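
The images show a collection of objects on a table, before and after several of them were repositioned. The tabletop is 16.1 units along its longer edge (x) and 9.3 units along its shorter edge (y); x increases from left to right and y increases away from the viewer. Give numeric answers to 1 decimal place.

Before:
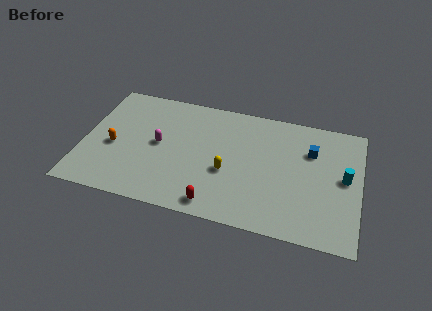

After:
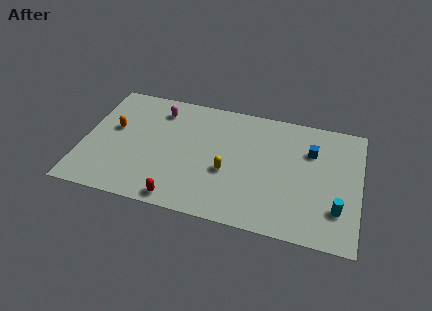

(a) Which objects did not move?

the yellow capsule and the blue cube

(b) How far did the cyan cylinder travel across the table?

2.4

The cyan cylinder moved from about (15.2, 4.9) to (14.9, 2.5), a distance of √(0.3² + 2.4²) ≈ 2.4.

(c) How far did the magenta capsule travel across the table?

2.7

From (4.4, 4.8) to (4.2, 7.5), the magenta capsule covered √(0.2² + 2.7²) ≈ 2.7 units.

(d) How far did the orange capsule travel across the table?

1.4

The orange capsule moved from about (1.8, 4.0) to (1.7, 5.4), a distance of √(0.1² + 1.4²) ≈ 1.4.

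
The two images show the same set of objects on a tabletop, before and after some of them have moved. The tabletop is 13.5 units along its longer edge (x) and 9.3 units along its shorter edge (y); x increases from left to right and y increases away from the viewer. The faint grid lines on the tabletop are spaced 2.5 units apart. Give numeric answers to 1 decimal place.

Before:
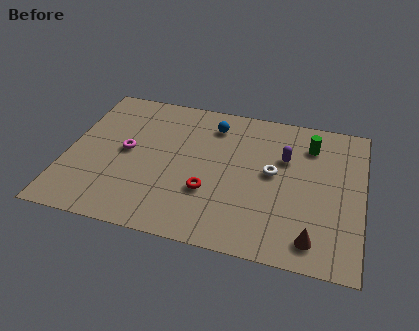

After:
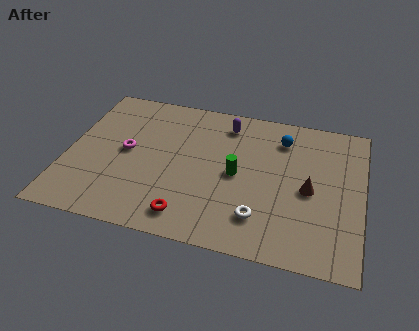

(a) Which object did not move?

the magenta torus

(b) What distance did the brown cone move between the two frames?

2.9

The brown cone moved from about (11.4, 1.4) to (11.1, 4.3), a distance of √(0.3² + 2.9²) ≈ 2.9.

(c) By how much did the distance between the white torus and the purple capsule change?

+4.7

They were about 1.2 units apart before and 5.9 after — 4.7 units further apart.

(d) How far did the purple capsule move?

3.2

The purple capsule moved from about (9.9, 6.1) to (7.1, 7.7), a distance of √(2.8² + 1.6²) ≈ 3.2.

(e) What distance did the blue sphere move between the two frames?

3.2

From (6.5, 7.5) to (9.7, 7.3), the blue sphere covered √(3.2² + 0.2²) ≈ 3.2 units.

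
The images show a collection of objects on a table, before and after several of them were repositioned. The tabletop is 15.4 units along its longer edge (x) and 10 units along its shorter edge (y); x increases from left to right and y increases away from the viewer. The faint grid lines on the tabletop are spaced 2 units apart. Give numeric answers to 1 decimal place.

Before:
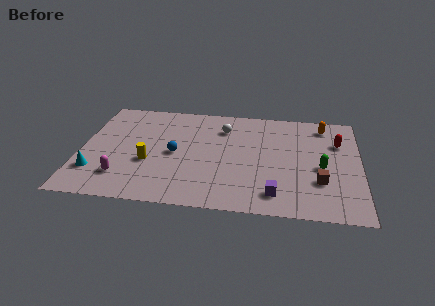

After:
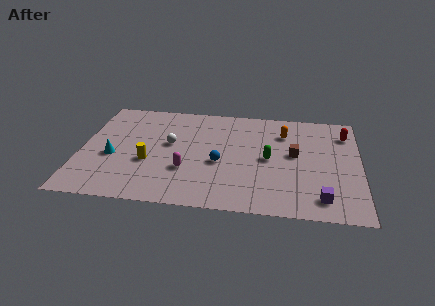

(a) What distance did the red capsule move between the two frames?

1.0

The red capsule was near (14.2, 6.9) before and (14.6, 7.8) after, so it travelled √(0.4² + 0.9²) ≈ 1.0 units.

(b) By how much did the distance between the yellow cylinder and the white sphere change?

-3.3

They were about 5.5 units apart before and 2.2 after — 3.3 units closer together.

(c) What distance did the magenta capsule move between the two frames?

3.6

From (2.4, 2.3) to (5.9, 3.3), the magenta capsule covered √(3.5² + 1.0²) ≈ 3.6 units.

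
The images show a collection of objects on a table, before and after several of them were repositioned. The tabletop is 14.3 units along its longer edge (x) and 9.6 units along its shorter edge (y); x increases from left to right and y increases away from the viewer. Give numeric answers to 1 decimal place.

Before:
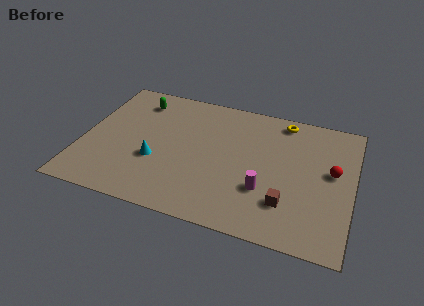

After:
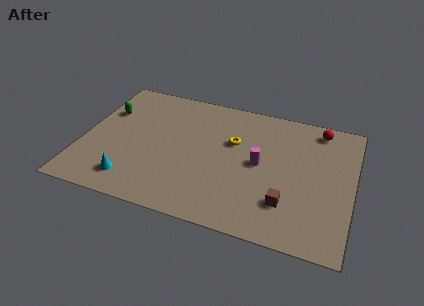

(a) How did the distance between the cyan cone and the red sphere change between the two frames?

+2.1

They were about 9.4 units apart before and 11.5 after — 2.1 units further apart.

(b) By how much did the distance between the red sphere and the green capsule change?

+0.6

They were about 10.9 units apart before and 11.5 after — 0.6 units further apart.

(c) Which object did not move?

the brown cube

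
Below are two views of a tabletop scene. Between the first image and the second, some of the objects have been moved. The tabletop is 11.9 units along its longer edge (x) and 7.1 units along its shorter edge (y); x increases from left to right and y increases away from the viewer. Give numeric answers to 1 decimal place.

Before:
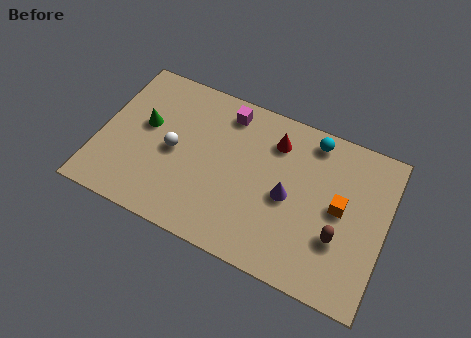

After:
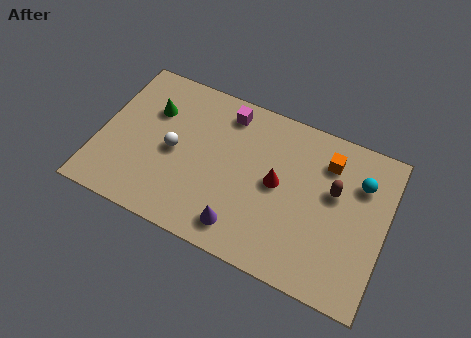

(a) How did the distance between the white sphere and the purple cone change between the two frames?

-1.0

The distance was about 4.8 in the first image and 3.8 in the second, so they moved 1.0 units closer together.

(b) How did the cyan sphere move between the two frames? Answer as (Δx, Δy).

(2.1, -1.1)

The cyan sphere was at about (8.6, 6.2) and moved to about (10.7, 5.1).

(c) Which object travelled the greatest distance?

the purple cone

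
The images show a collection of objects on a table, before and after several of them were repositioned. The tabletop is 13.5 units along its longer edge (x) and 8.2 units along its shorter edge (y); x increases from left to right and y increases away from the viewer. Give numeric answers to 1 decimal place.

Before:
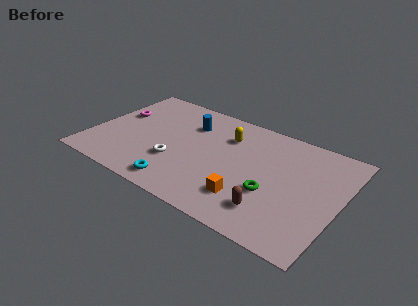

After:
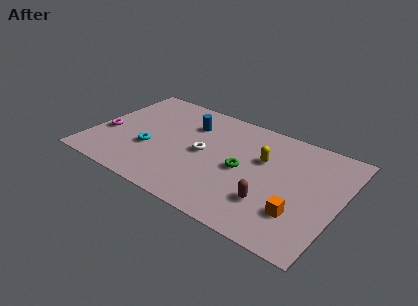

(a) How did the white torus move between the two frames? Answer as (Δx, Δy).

(1.3, 1.4)

The white torus was at about (4.8, 2.7) and moved to about (6.1, 4.1).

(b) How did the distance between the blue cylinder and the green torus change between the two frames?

-1.9

They were about 5.8 units apart before and 3.9 after — 1.9 units closer together.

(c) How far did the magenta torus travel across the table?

1.8

The magenta torus moved from about (1.1, 5.0) to (0.8, 3.2), a distance of √(0.3² + 1.8²) ≈ 1.8.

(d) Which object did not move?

the blue cylinder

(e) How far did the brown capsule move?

0.5

The brown capsule moved from about (10.2, 1.8) to (10.1, 2.3), a distance of √(0.1² + 0.5²) ≈ 0.5.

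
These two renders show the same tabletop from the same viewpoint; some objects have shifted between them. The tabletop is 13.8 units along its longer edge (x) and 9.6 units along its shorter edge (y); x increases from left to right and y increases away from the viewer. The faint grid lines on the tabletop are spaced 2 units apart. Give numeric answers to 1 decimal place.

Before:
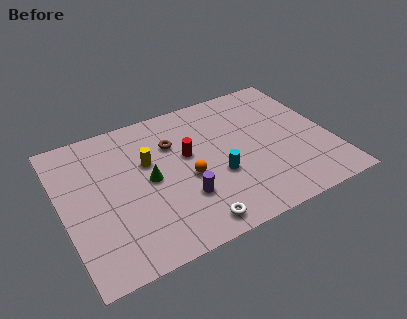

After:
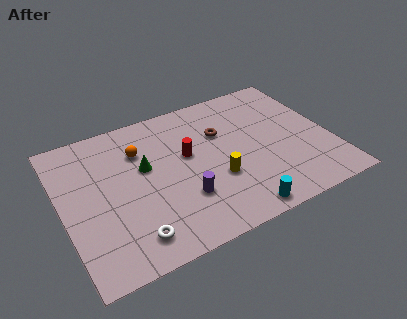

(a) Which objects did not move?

the purple cylinder and the red cylinder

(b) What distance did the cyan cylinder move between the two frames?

2.8

From (7.8, 3.6) to (8.4, 0.9), the cyan cylinder covered √(0.6² + 2.7²) ≈ 2.8 units.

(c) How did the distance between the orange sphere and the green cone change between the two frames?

-0.8

They were about 2.0 units apart before and 1.2 after — 0.8 units closer together.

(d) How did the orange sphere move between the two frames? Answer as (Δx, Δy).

(-2.1, 2.8)

From the two frames, the orange sphere sits at roughly (6.3, 4.1) before and (4.2, 6.9) after.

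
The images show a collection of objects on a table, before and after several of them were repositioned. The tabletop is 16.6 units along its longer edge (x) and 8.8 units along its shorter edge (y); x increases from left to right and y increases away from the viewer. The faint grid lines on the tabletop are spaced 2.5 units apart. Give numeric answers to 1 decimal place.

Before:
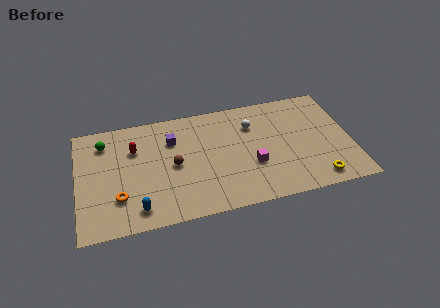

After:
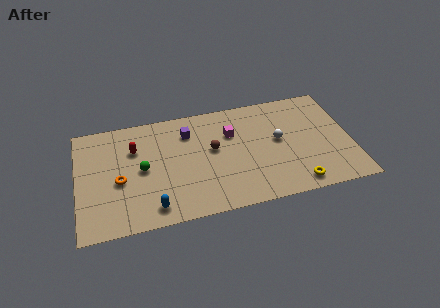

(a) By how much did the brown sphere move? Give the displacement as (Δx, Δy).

(2.4, 0.7)

From the two frames, the brown sphere sits at roughly (5.8, 4.3) before and (8.2, 5.0) after.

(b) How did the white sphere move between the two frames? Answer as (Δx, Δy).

(1.5, -1.6)

The white sphere started near (10.7, 6.4) and ended near (12.2, 4.8).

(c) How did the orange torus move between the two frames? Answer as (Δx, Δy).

(0.1, 1.3)

From the two frames, the orange torus sits at roughly (2.4, 2.5) before and (2.5, 3.8) after.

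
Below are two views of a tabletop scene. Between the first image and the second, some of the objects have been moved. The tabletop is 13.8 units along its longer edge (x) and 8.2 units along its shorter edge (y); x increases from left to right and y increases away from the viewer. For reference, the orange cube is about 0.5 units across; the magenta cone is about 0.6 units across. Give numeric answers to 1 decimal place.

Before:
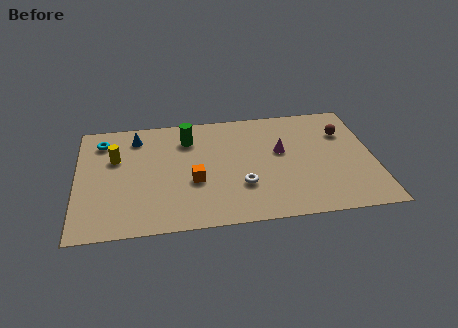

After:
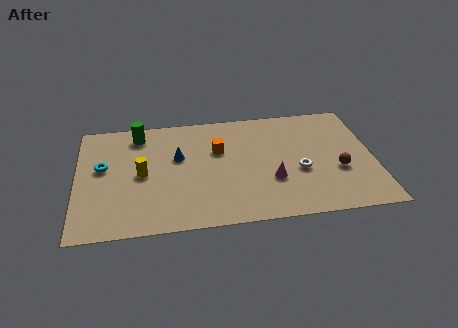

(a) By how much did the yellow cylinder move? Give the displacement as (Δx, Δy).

(1.2, -1.3)

The yellow cylinder started near (1.8, 5.3) and ended near (3.0, 4.0).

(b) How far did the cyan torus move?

1.9

From (1.2, 6.6) to (1.2, 4.7), the cyan torus covered √(0.0² + 1.9²) ≈ 1.9 units.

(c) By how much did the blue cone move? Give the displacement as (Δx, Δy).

(1.9, -1.7)

From the two frames, the blue cone sits at roughly (2.8, 6.7) before and (4.7, 5.0) after.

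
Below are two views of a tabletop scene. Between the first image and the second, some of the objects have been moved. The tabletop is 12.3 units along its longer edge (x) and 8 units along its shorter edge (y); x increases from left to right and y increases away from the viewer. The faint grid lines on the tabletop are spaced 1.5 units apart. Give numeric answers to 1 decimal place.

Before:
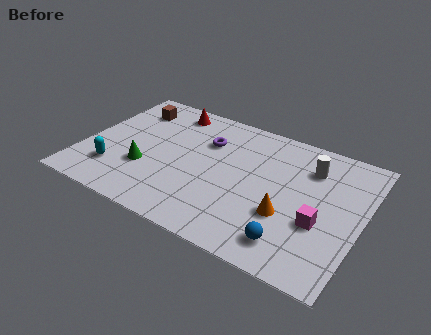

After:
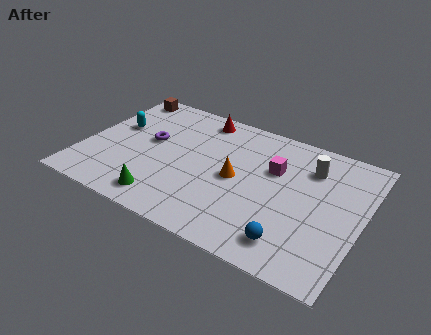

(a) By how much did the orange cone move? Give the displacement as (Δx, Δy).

(-2.4, 1.1)

The orange cone started near (9.2, 2.8) and ended near (6.8, 3.9).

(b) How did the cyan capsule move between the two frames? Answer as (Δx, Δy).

(-0.4, 2.8)

The cyan capsule was at about (1.6, 2.0) and moved to about (1.2, 4.8).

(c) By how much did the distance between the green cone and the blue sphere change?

-1.2

The distance was about 6.8 in the first image and 5.6 in the second, so they moved 1.2 units closer together.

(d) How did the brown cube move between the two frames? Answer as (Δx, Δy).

(-0.6, 0.8)

The brown cube started near (1.6, 6.3) and ended near (1.0, 7.1).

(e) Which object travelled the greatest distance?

the magenta cube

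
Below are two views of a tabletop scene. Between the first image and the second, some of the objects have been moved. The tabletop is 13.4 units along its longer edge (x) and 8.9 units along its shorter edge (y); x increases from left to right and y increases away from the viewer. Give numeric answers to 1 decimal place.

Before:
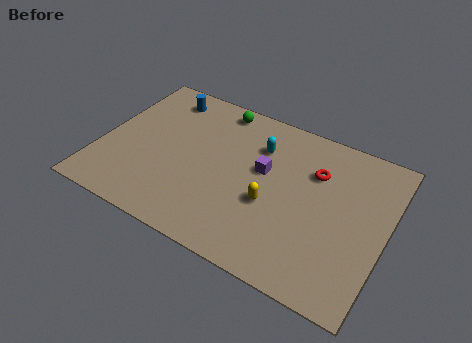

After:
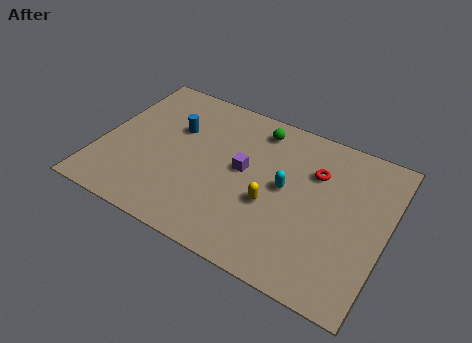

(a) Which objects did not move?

the yellow capsule and the red torus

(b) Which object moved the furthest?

the cyan capsule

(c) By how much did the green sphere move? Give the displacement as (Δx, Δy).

(2.0, -0.4)

The green sphere started near (5.0, 7.9) and ended near (7.0, 7.5).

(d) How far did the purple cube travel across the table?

1.0

From (7.6, 5.2) to (6.7, 4.8), the purple cube covered √(0.9² + 0.4²) ≈ 1.0 units.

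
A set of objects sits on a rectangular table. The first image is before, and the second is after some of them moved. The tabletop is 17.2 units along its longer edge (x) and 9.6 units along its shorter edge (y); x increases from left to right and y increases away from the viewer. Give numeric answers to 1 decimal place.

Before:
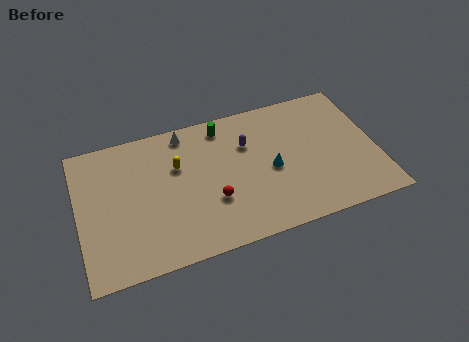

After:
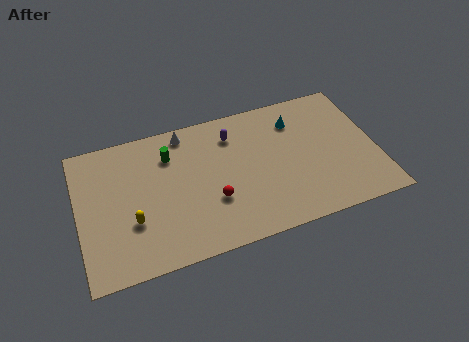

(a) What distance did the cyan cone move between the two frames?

3.4

The cyan cone was near (11.1, 4.4) before and (12.8, 7.4) after, so it travelled √(1.7² + 3.0²) ≈ 3.4 units.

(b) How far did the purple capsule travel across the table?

1.2

From (9.9, 6.6) to (9.1, 7.5), the purple capsule covered √(0.8² + 0.9²) ≈ 1.2 units.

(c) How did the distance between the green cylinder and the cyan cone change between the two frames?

+2.8

They were about 4.6 units apart before and 7.4 after — 2.8 units further apart.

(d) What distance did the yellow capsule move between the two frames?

4.1

From (5.8, 6.3) to (3.0, 3.3), the yellow capsule covered √(2.8² + 3.0²) ≈ 4.1 units.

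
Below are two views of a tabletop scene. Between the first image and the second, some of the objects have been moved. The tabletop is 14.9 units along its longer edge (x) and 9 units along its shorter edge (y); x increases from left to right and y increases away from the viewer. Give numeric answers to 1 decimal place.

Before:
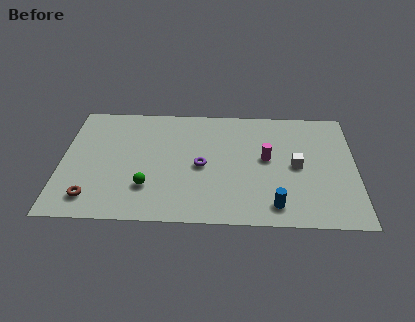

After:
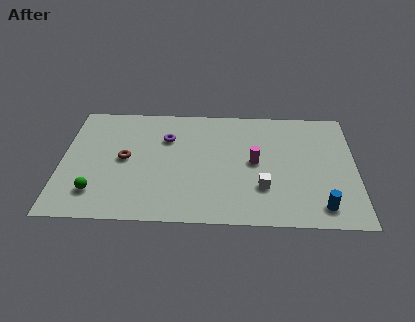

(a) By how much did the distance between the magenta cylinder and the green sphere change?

+1.9

The distance was about 6.5 in the first image and 8.4 in the second, so they moved 1.9 units further apart.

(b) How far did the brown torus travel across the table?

3.4

The brown torus was near (1.6, 1.6) before and (3.2, 4.6) after, so it travelled √(1.6² + 3.0²) ≈ 3.4 units.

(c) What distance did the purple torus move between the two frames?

2.8

The purple torus was near (7.1, 4.2) before and (5.3, 6.3) after, so it travelled √(1.8² + 2.1²) ≈ 2.8 units.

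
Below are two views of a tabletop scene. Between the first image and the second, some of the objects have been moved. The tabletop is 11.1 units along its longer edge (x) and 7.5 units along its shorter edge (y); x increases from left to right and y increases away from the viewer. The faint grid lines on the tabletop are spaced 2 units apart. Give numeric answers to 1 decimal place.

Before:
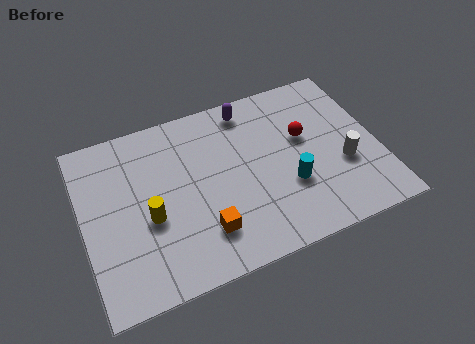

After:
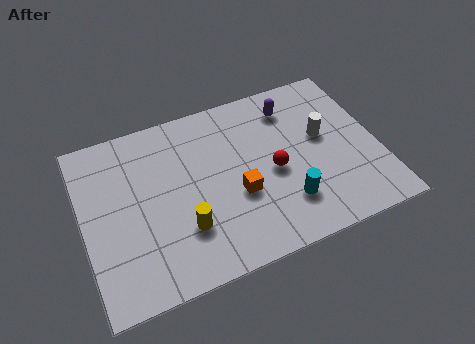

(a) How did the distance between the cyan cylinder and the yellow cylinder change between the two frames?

-1.4

They were about 5.2 units apart before and 3.8 after — 1.4 units closer together.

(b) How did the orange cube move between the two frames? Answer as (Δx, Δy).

(1.4, 1.1)

From the two frames, the orange cube sits at roughly (4.3, 1.8) before and (5.7, 2.9) after.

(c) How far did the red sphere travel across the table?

1.7

From (8.4, 4.5) to (7.1, 3.4), the red sphere covered √(1.3² + 1.1²) ≈ 1.7 units.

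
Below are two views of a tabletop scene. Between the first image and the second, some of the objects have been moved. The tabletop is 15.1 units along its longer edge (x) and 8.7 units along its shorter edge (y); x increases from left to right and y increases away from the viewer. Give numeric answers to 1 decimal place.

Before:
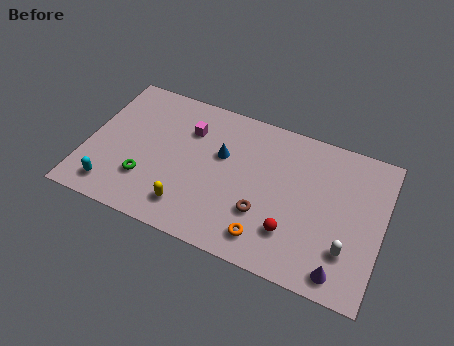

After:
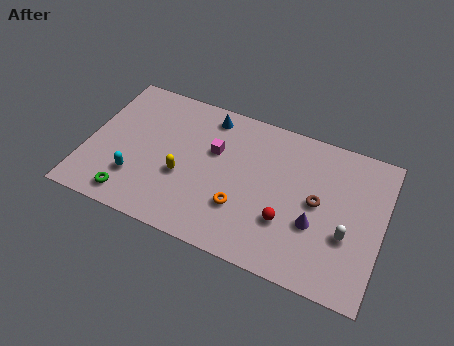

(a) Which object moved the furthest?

the brown torus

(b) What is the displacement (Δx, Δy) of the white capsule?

(-0.1, 0.8)

From the two frames, the white capsule sits at roughly (13.5, 2.4) before and (13.4, 3.2) after.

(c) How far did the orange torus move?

1.8

From (9.5, 1.5) to (8.1, 2.7), the orange torus covered √(1.4² + 1.2²) ≈ 1.8 units.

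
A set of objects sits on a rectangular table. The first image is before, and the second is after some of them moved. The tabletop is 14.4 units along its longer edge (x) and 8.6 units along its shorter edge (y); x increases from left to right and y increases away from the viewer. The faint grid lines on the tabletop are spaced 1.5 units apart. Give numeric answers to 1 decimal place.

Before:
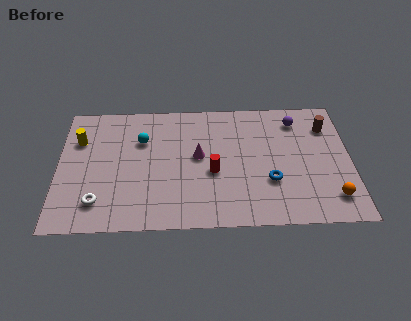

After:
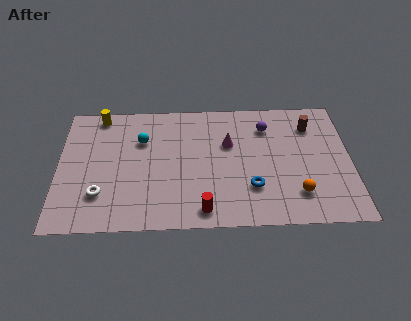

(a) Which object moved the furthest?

the red cylinder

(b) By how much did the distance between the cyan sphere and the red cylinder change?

+1.5

They were about 4.2 units apart before and 5.7 after — 1.5 units further apart.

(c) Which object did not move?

the cyan sphere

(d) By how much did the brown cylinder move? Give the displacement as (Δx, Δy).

(-0.8, 0.1)

From the two frames, the brown cylinder sits at roughly (13.3, 6.5) before and (12.5, 6.6) after.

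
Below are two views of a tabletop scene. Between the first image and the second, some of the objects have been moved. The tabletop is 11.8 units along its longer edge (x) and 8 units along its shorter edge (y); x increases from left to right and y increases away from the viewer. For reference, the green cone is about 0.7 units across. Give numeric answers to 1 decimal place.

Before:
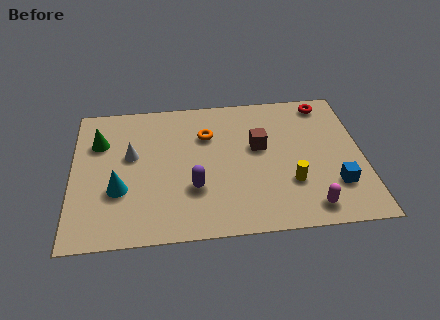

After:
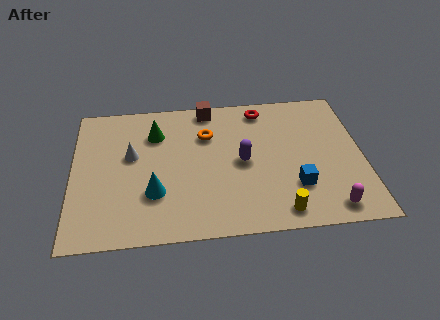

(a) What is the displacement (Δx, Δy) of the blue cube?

(-1.6, 0.1)

The blue cube started near (10.6, 2.2) and ended near (9.0, 2.3).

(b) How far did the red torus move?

2.6

The red torus moved from about (10.4, 7.0) to (7.8, 6.9), a distance of √(2.6² + 0.1²) ≈ 2.6.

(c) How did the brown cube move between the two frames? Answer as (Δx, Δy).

(-2.0, 2.5)

The brown cube was at about (7.6, 4.7) and moved to about (5.6, 7.2).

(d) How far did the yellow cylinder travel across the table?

1.6

From (8.8, 2.5) to (8.3, 1.0), the yellow cylinder covered √(0.5² + 1.5²) ≈ 1.6 units.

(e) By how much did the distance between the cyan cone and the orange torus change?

-0.8

They were about 4.6 units apart before and 3.8 after — 0.8 units closer together.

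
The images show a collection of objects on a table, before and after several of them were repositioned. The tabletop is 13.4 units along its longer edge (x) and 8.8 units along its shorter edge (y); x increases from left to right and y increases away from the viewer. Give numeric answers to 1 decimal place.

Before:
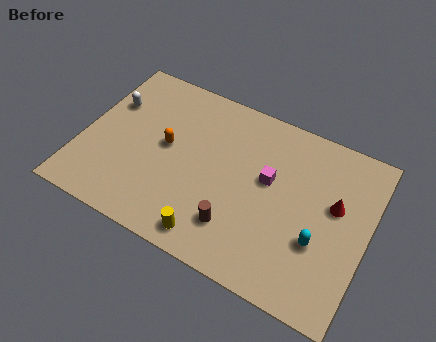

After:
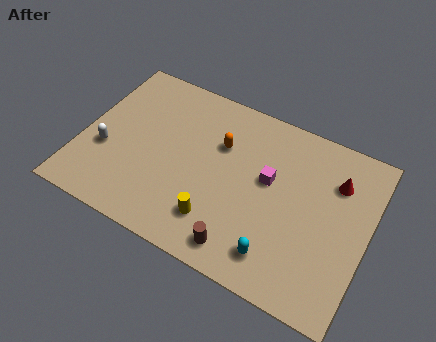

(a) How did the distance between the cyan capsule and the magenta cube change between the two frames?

+0.3

They were about 3.3 units apart before and 3.6 after — 0.3 units further apart.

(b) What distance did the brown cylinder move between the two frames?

1.0

The brown cylinder moved from about (7.6, 2.1) to (8.0, 1.2), a distance of √(0.4² + 0.9²) ≈ 1.0.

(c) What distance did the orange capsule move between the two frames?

2.7

The orange capsule moved from about (3.9, 4.7) to (6.3, 5.9), a distance of √(2.4² + 1.2²) ≈ 2.7.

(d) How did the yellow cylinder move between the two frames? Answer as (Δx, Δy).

(0.1, 0.9)

The yellow cylinder was at about (6.6, 1.1) and moved to about (6.7, 2.0).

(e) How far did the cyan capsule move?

2.3

The cyan capsule was near (11.3, 3.1) before and (9.6, 1.6) after, so it travelled √(1.7² + 1.5²) ≈ 2.3 units.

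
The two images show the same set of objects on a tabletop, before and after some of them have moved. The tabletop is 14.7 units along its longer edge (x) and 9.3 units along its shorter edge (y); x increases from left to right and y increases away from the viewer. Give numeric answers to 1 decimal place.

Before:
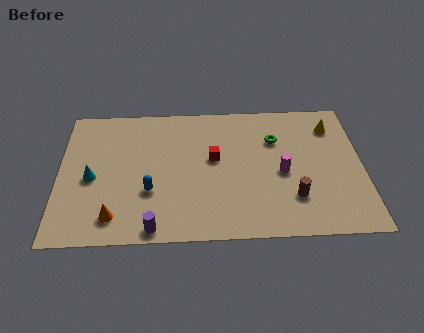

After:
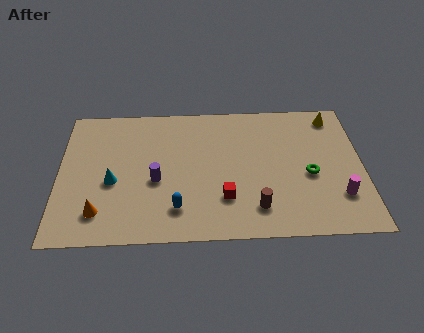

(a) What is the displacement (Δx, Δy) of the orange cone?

(-0.7, 0.3)

From the two frames, the orange cone sits at roughly (2.7, 1.6) before and (2.0, 1.9) after.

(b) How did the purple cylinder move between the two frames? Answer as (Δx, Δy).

(0.1, 3.1)

The purple cylinder was at about (4.6, 0.8) and moved to about (4.7, 3.9).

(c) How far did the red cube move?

2.7

From (7.5, 5.3) to (8.0, 2.6), the red cube covered √(0.5² + 2.7²) ≈ 2.7 units.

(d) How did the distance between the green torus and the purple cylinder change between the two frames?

-0.8

Before: roughly 8.2 units apart; after: 7.4. That's 0.8 units closer together.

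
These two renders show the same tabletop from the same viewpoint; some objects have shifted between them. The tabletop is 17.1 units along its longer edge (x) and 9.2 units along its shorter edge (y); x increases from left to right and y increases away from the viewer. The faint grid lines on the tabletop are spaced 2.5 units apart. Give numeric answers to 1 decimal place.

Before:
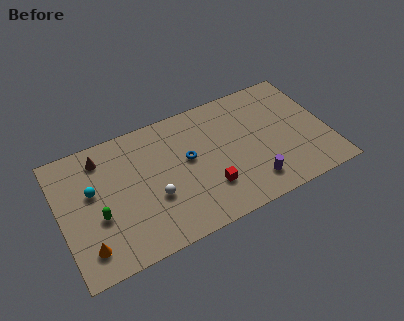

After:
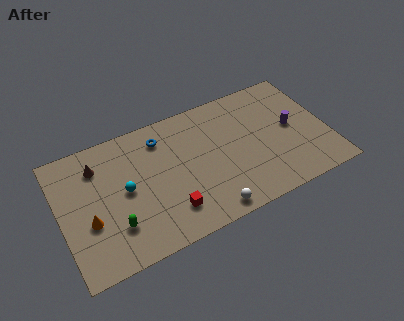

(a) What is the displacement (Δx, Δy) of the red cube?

(-2.6, -0.5)

The red cube was at about (9.2, 2.6) and moved to about (6.6, 2.1).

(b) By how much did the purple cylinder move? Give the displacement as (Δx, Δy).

(3.0, 3.0)

The purple cylinder was at about (11.9, 1.8) and moved to about (14.9, 4.8).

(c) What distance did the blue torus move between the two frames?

2.7

From (8.2, 5.2) to (6.7, 7.4), the blue torus covered √(1.5² + 2.2²) ≈ 2.7 units.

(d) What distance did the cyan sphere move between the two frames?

2.2

The cyan sphere was near (2.1, 5.5) before and (4.1, 4.7) after, so it travelled √(2.0² + 0.8²) ≈ 2.2 units.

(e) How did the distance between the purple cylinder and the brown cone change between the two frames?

+1.8

Before: roughly 10.7 units apart; after: 12.5. That's 1.8 units further apart.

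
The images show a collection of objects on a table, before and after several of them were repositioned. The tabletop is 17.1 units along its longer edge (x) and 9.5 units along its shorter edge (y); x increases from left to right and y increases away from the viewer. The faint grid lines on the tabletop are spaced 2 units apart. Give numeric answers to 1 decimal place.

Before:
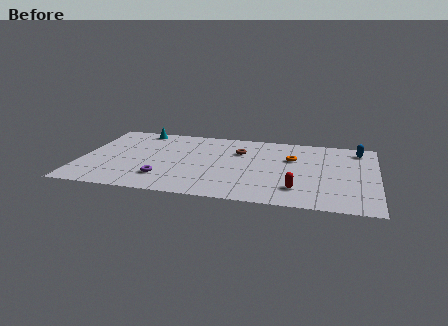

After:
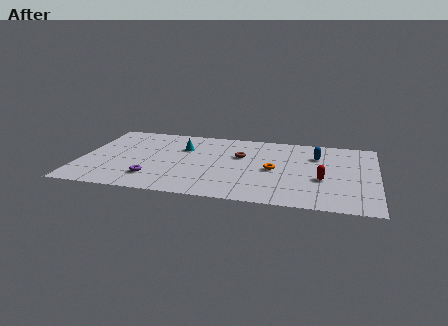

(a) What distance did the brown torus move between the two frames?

0.6

From (9.1, 6.6) to (9.2, 6.0), the brown torus covered √(0.1² + 0.6²) ≈ 0.6 units.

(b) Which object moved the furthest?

the cyan cone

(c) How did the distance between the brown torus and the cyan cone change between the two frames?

-2.9

Before: roughly 6.3 units apart; after: 3.4. That's 2.9 units closer together.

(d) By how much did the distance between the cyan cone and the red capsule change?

-2.7

They were about 11.4 units apart before and 8.7 after — 2.7 units closer together.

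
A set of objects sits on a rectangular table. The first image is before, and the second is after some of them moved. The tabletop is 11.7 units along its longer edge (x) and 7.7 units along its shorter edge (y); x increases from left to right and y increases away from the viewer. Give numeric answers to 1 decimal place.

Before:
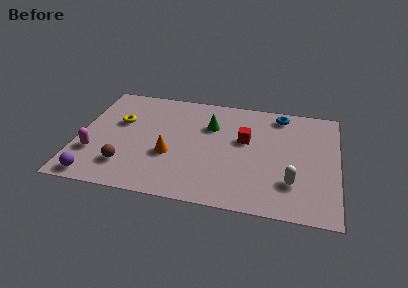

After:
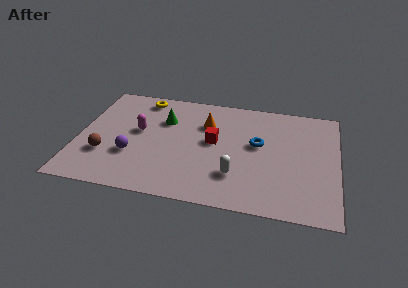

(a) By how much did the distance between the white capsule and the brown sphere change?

-1.5

They were about 7.4 units apart before and 5.9 after — 1.5 units closer together.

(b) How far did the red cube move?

1.5

The red cube moved from about (7.5, 4.6) to (6.1, 4.2), a distance of √(1.4² + 0.4²) ≈ 1.5.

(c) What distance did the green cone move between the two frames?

2.1

The green cone moved from about (5.9, 5.3) to (3.8, 5.3), a distance of √(2.1² + 0.0²) ≈ 2.1.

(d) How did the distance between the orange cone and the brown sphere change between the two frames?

+3.1

They were about 2.2 units apart before and 5.3 after — 3.1 units further apart.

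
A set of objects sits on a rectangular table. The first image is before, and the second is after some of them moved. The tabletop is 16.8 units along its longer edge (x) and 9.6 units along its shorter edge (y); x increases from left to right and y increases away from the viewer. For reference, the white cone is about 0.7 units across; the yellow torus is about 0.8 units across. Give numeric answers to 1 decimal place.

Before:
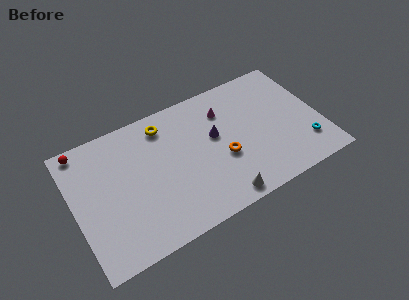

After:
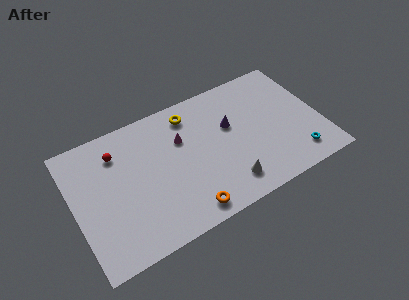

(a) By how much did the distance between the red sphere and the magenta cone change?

-5.3

They were about 9.7 units apart before and 4.4 after — 5.3 units closer together.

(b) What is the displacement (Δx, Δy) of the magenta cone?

(-3.1, -0.8)

The magenta cone started near (10.6, 7.2) and ended near (7.5, 6.4).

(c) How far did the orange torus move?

3.9

The orange torus was near (10.0, 3.8) before and (7.1, 1.2) after, so it travelled √(2.9² + 2.6²) ≈ 3.9 units.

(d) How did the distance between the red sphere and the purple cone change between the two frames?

-1.5

The distance was about 9.2 in the first image and 7.7 in the second, so they moved 1.5 units closer together.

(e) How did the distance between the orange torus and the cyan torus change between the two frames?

+2.0

The distance was about 5.7 in the first image and 7.7 in the second, so they moved 2.0 units further apart.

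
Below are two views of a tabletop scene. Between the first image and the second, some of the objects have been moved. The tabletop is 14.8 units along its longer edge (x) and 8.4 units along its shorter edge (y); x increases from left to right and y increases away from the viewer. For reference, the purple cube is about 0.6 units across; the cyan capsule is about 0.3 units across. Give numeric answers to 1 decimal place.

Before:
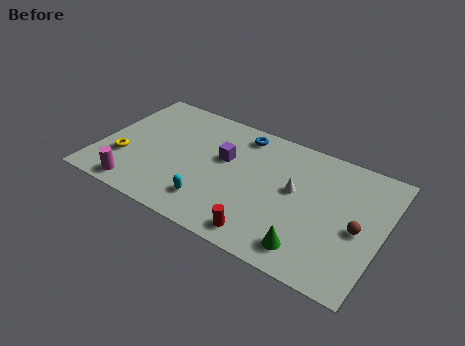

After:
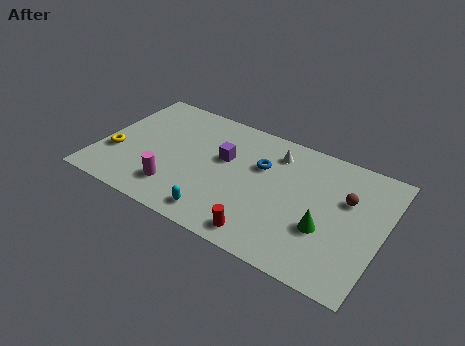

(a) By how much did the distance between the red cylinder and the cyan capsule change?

-0.6

Before: roughly 3.0 units apart; after: 2.4. That's 0.6 units closer together.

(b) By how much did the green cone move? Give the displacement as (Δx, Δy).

(0.6, 1.6)

The green cone started near (11.4, 1.4) and ended near (12.0, 3.0).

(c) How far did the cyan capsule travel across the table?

0.8

From (6.2, 1.8) to (6.7, 1.2), the cyan capsule covered √(0.5² + 0.6²) ≈ 0.8 units.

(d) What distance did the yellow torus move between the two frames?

0.5

The yellow torus moved from about (1.4, 2.7) to (0.9, 2.9), a distance of √(0.5² + 0.2²) ≈ 0.5.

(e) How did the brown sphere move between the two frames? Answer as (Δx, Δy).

(-0.8, 1.6)

From the two frames, the brown sphere sits at roughly (13.6, 3.8) before and (12.8, 5.4) after.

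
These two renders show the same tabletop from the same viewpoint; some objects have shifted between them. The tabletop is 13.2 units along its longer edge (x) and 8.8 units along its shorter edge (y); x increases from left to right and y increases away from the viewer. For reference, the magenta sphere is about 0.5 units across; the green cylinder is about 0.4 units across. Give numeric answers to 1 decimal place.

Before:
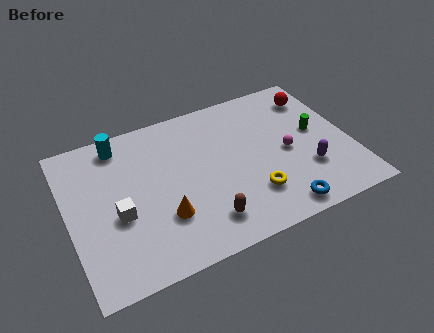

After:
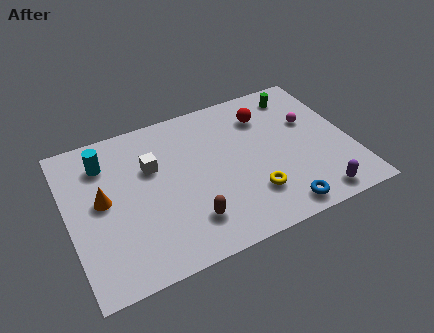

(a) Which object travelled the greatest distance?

the orange cone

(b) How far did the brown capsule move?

0.8

The brown capsule moved from about (6.0, 1.7) to (5.3, 2.0), a distance of √(0.7² + 0.3²) ≈ 0.8.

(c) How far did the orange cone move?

3.3

The orange cone moved from about (4.2, 2.7) to (1.6, 4.7), a distance of √(2.6² + 2.0²) ≈ 3.3.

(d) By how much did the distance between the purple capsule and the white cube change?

-0.3

Before: roughly 8.8 units apart; after: 8.5. That's 0.3 units closer together.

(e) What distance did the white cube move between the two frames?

2.8

The white cube moved from about (2.2, 3.6) to (4.0, 5.7), a distance of √(1.8² + 2.1²) ≈ 2.8.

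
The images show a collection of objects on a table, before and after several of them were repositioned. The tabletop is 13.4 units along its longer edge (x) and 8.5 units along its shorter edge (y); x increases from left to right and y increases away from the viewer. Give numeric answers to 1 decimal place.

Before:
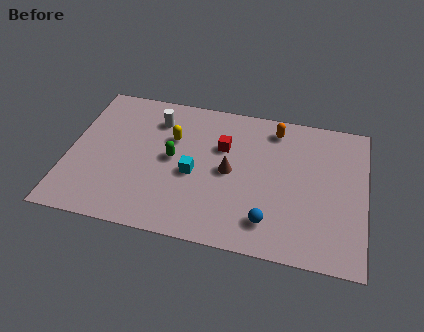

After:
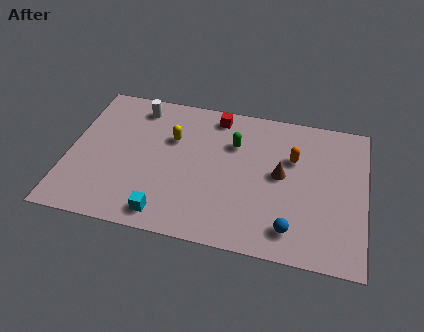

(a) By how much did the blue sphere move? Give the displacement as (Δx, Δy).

(1.0, -0.2)

The blue sphere was at about (9.2, 1.7) and moved to about (10.2, 1.5).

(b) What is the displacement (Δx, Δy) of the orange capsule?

(0.9, -1.6)

The orange capsule was at about (9.2, 7.2) and moved to about (10.1, 5.6).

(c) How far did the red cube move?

1.8

The red cube was near (6.9, 5.6) before and (6.5, 7.4) after, so it travelled √(0.4² + 1.8²) ≈ 1.8 units.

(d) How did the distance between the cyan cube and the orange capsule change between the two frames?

+2.2

The distance was about 4.9 in the first image and 7.1 in the second, so they moved 2.2 units further apart.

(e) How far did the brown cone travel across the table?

2.3

From (7.3, 4.2) to (9.6, 4.5), the brown cone covered √(2.3² + 0.3²) ≈ 2.3 units.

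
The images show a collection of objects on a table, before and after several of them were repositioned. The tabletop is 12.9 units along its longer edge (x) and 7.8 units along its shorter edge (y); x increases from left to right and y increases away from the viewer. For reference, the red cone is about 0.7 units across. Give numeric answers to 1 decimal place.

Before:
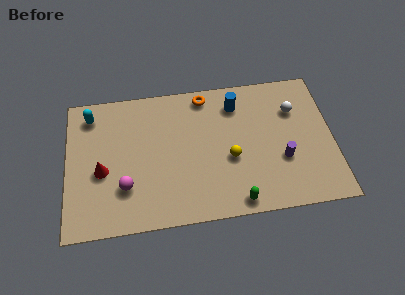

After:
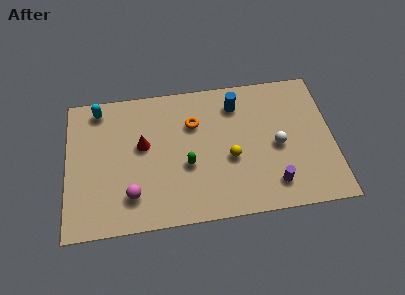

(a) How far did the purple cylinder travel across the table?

1.4

The purple cylinder was near (10.4, 2.8) before and (9.9, 1.5) after, so it travelled √(0.5² + 1.3²) ≈ 1.4 units.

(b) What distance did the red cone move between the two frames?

2.3

The red cone moved from about (1.7, 3.3) to (3.7, 4.5), a distance of √(2.0² + 1.2²) ≈ 2.3.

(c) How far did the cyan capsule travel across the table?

0.5

The cyan capsule was near (1.2, 6.5) before and (1.6, 6.8) after, so it travelled √(0.4² + 0.3²) ≈ 0.5 units.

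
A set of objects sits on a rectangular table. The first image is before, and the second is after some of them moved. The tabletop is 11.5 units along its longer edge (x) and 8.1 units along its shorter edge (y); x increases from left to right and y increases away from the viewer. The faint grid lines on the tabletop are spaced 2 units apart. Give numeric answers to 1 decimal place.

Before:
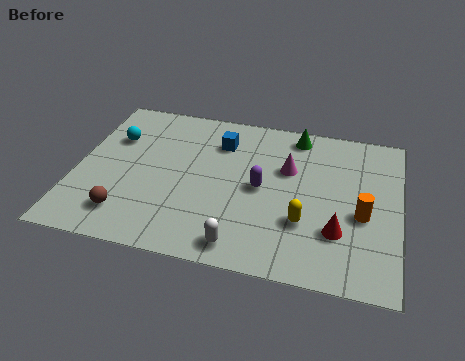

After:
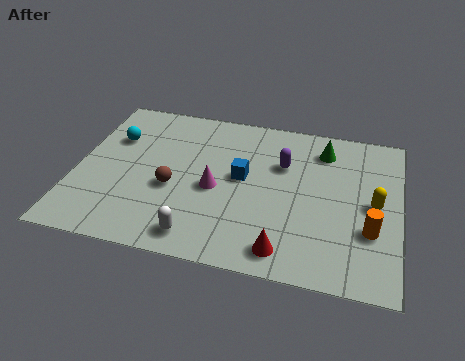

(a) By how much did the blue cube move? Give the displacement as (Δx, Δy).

(0.9, -1.7)

The blue cube was at about (5.0, 6.1) and moved to about (5.9, 4.4).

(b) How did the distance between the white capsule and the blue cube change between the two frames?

-1.7

They were about 5.2 units apart before and 3.5 after — 1.7 units closer together.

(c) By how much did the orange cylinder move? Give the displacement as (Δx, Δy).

(0.3, -0.7)

The orange cylinder was at about (10.2, 3.4) and moved to about (10.5, 2.7).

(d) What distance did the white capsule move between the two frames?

1.5

The white capsule moved from about (6.1, 1.0) to (4.6, 1.1), a distance of √(1.5² + 0.1²) ≈ 1.5.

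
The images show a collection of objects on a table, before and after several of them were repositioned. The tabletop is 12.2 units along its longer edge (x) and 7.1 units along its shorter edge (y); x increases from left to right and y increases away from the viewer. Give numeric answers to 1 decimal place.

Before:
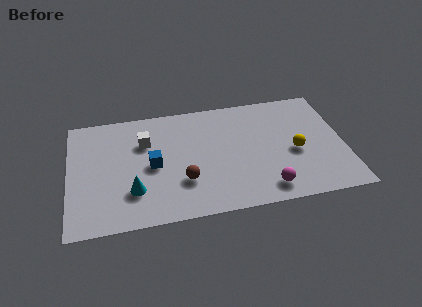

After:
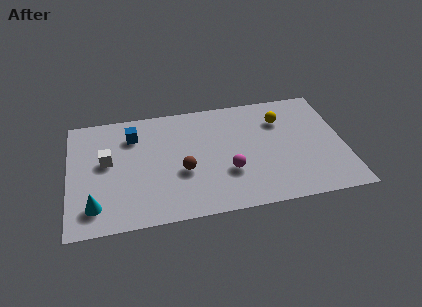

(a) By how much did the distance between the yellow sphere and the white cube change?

+1.1

They were about 6.8 units apart before and 7.9 after — 1.1 units further apart.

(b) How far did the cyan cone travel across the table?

1.8

From (2.8, 2.0) to (1.1, 1.4), the cyan cone covered √(1.7² + 0.6²) ≈ 1.8 units.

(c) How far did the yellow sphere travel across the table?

2.2

The yellow sphere was near (10.0, 3.1) before and (9.5, 5.2) after, so it travelled √(0.5² + 2.1²) ≈ 2.2 units.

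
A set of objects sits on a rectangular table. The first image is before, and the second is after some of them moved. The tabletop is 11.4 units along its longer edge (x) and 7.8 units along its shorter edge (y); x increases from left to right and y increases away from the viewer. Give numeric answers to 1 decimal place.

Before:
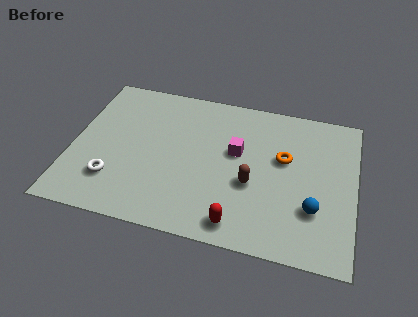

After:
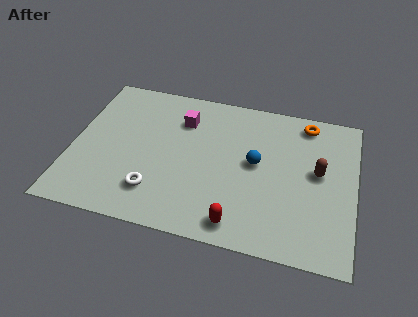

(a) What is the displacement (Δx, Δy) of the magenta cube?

(-2.3, 1.2)

The magenta cube was at about (6.6, 4.6) and moved to about (4.3, 5.8).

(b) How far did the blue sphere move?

3.0

From (9.8, 2.4) to (7.4, 4.2), the blue sphere covered √(2.4² + 1.8²) ≈ 3.0 units.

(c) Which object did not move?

the red capsule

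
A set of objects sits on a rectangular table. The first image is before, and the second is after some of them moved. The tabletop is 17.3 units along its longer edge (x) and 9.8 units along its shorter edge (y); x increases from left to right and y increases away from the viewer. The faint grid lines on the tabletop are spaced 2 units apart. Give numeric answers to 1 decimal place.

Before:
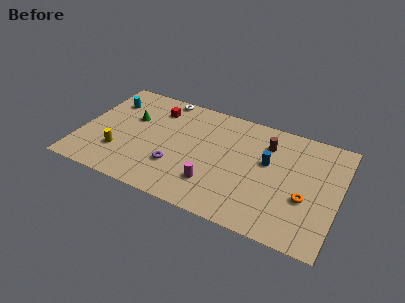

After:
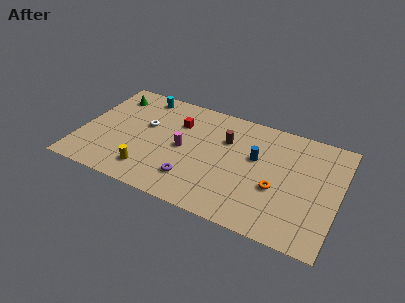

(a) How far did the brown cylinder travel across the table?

2.8

From (12.3, 7.4) to (9.6, 6.7), the brown cylinder covered √(2.7² + 0.7²) ≈ 2.8 units.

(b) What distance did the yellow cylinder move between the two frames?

2.3

The yellow cylinder was near (2.8, 2.8) before and (4.9, 1.9) after, so it travelled √(2.1² + 0.9²) ≈ 2.3 units.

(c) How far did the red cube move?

1.7

The red cube was near (4.7, 7.7) before and (6.3, 7.0) after, so it travelled √(1.6² + 0.7²) ≈ 1.7 units.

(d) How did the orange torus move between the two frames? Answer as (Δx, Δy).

(-1.9, 0.1)

The orange torus was at about (15.2, 3.7) and moved to about (13.3, 3.8).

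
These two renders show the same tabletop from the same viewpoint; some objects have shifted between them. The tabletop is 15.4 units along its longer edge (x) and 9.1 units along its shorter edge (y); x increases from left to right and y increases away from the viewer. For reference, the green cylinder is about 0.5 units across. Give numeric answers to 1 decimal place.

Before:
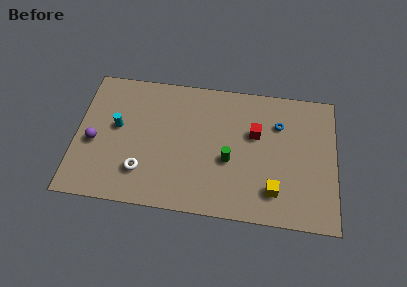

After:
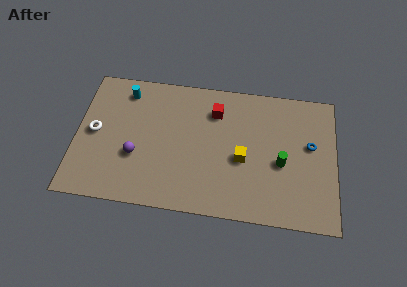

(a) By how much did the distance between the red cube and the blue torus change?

+4.3

They were about 1.6 units apart before and 5.9 after — 4.3 units further apart.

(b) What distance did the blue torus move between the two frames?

2.2

From (12.0, 6.5) to (13.9, 5.3), the blue torus covered √(1.9² + 1.2²) ≈ 2.2 units.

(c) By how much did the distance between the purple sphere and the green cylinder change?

+0.6

The distance was about 8.0 in the first image and 8.6 in the second, so they moved 0.6 units further apart.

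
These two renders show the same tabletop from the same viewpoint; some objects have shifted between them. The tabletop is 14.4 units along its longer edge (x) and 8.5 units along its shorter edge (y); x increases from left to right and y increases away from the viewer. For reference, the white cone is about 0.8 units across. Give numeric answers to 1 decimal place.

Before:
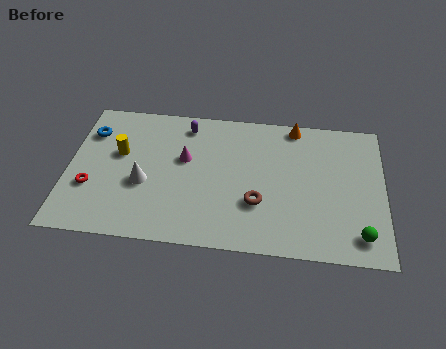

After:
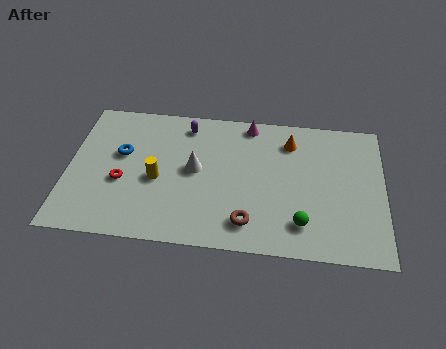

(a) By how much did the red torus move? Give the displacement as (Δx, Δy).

(1.4, 0.5)

The red torus started near (1.1, 2.9) and ended near (2.5, 3.4).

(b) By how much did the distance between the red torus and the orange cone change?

-2.1

Before: roughly 10.4 units apart; after: 8.3. That's 2.1 units closer together.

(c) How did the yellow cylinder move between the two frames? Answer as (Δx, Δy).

(1.8, -1.4)

From the two frames, the yellow cylinder sits at roughly (2.3, 5.1) before and (4.1, 3.7) after.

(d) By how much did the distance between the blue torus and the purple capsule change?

-0.9

They were about 4.5 units apart before and 3.6 after — 0.9 units closer together.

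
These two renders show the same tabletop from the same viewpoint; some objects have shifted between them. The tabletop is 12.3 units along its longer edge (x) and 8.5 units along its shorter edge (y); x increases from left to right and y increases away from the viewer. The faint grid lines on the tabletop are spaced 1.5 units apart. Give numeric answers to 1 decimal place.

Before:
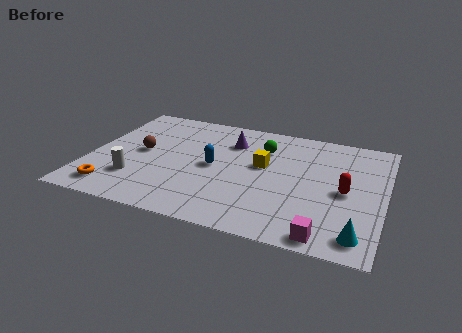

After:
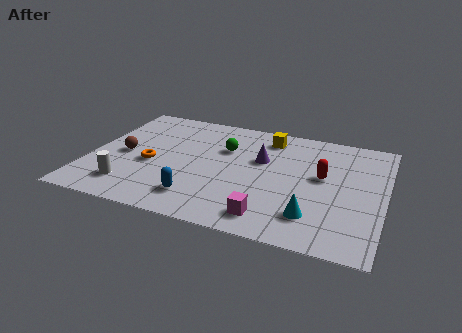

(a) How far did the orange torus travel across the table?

2.6

The orange torus moved from about (1.3, 1.3) to (2.6, 3.6), a distance of √(1.3² + 2.3²) ≈ 2.6.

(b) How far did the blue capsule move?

2.5

The blue capsule was near (5.2, 4.2) before and (4.8, 1.7) after, so it travelled √(0.4² + 2.5²) ≈ 2.5 units.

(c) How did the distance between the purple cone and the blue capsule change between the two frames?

+2.1

Before: roughly 2.2 units apart; after: 4.3. That's 2.1 units further apart.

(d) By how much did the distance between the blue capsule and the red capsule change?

+0.3

They were about 5.5 units apart before and 5.8 after — 0.3 units further apart.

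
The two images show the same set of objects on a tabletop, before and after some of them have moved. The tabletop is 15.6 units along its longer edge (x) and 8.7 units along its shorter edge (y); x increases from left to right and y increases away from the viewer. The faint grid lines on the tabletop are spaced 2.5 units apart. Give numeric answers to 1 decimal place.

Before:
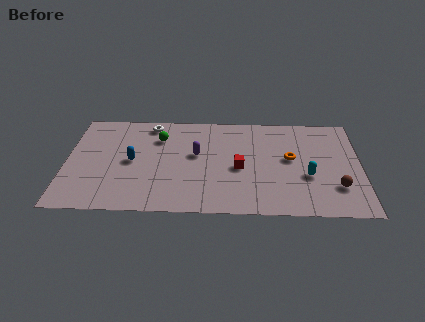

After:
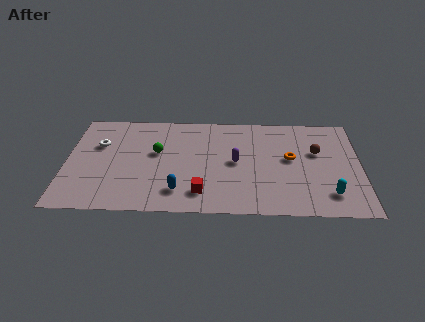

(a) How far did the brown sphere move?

3.2

The brown sphere was near (14.3, 2.4) before and (13.3, 5.4) after, so it travelled √(1.0² + 3.0²) ≈ 3.2 units.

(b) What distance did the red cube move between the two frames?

3.0

From (9.2, 3.9) to (7.2, 1.7), the red cube covered √(2.0² + 2.2²) ≈ 3.0 units.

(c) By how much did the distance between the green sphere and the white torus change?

+1.9

Before: roughly 1.3 units apart; after: 3.2. That's 1.9 units further apart.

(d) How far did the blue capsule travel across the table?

3.5

The blue capsule was near (3.5, 4.3) before and (6.0, 1.8) after, so it travelled √(2.5² + 2.5²) ≈ 3.5 units.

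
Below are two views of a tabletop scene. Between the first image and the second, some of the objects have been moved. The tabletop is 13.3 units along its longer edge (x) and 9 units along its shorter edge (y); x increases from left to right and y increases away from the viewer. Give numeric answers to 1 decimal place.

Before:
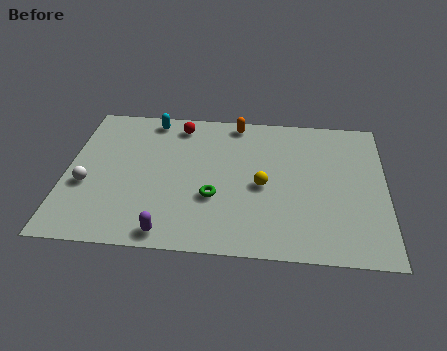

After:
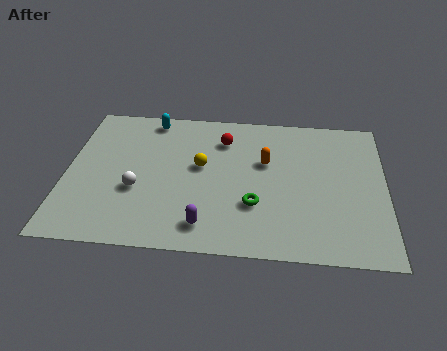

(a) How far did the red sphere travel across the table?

2.1

The red sphere was near (4.6, 7.7) before and (6.5, 6.9) after, so it travelled √(1.9² + 0.8²) ≈ 2.1 units.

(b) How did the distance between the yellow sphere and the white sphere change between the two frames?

-4.2

The distance was about 7.3 in the first image and 3.1 in the second, so they moved 4.2 units closer together.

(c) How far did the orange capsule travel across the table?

2.8

The orange capsule was near (7.0, 8.1) before and (8.3, 5.6) after, so it travelled √(1.3² + 2.5²) ≈ 2.8 units.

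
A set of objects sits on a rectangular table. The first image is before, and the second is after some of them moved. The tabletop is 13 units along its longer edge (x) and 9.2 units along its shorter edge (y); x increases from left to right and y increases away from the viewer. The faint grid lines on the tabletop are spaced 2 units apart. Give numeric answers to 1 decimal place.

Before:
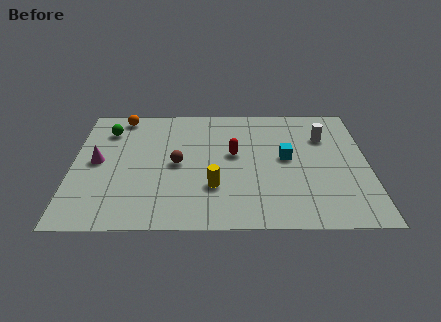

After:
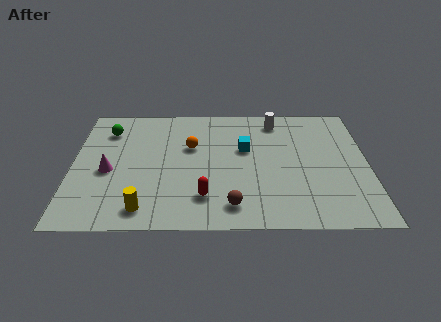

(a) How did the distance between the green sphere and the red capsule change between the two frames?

+0.7

They were about 5.9 units apart before and 6.6 after — 0.7 units further apart.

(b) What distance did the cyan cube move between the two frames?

1.9

From (9.4, 4.9) to (7.6, 5.6), the cyan cube covered √(1.8² + 0.7²) ≈ 1.9 units.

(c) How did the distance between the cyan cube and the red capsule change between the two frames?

+1.6

Before: roughly 2.3 units apart; after: 3.9. That's 1.6 units further apart.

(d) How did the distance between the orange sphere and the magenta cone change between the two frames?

+0.4

They were about 3.6 units apart before and 4.0 after — 0.4 units further apart.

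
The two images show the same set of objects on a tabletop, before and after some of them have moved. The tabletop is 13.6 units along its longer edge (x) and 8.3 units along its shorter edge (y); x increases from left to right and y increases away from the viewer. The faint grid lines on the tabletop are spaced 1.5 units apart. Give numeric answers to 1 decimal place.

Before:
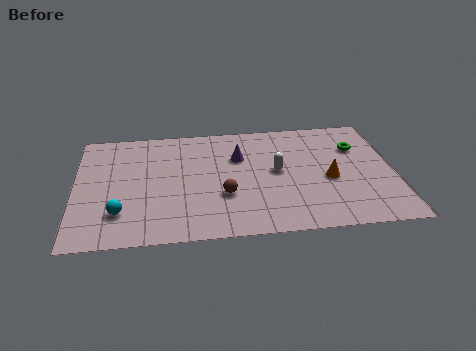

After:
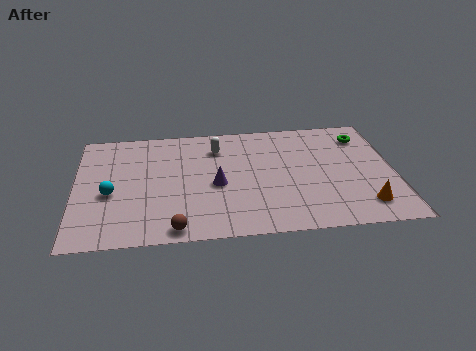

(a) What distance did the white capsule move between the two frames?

3.2

The white capsule was near (8.6, 4.4) before and (6.1, 6.4) after, so it travelled √(2.5² + 2.0²) ≈ 3.2 units.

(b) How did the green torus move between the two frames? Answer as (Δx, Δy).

(0.3, 0.8)

The green torus started near (12.1, 5.8) and ended near (12.4, 6.6).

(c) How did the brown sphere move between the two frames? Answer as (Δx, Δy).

(-2.1, -2.1)

The brown sphere was at about (6.3, 2.9) and moved to about (4.2, 0.8).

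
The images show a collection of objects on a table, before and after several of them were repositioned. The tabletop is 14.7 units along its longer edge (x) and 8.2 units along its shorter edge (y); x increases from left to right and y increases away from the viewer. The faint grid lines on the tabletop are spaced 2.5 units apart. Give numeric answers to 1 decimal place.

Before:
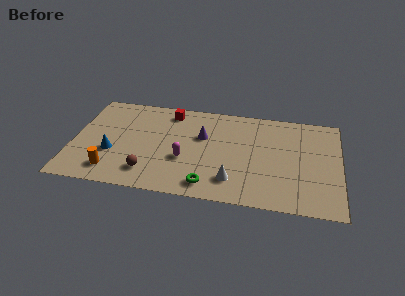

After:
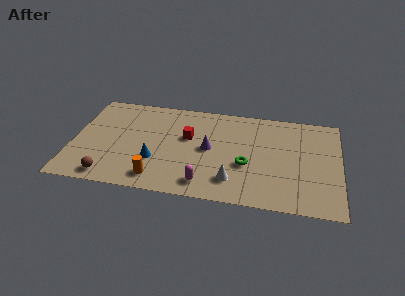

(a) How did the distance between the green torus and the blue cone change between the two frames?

-0.7

They were about 5.7 units apart before and 5.0 after — 0.7 units closer together.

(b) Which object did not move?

the white cone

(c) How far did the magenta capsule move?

2.2

The magenta capsule was near (6.2, 3.1) before and (7.4, 1.3) after, so it travelled √(1.2² + 1.8²) ≈ 2.2 units.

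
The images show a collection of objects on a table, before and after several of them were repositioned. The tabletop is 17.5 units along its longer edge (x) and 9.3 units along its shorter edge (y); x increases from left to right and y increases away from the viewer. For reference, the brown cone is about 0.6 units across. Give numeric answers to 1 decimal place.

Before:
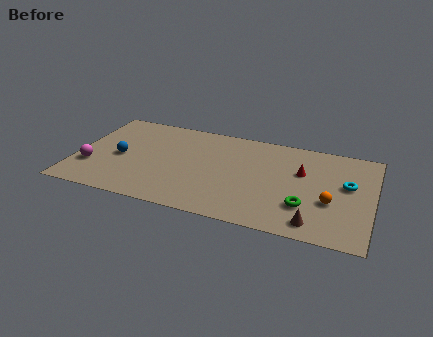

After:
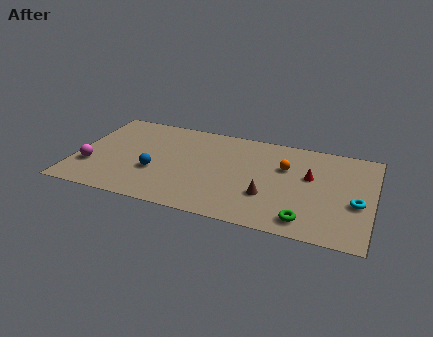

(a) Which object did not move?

the magenta sphere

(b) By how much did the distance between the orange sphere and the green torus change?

+3.3

Before: roughly 1.6 units apart; after: 4.9. That's 3.3 units further apart.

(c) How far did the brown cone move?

3.3

The brown cone moved from about (14.3, 1.3) to (11.5, 3.0), a distance of √(2.8² + 1.7²) ≈ 3.3.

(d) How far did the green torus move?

1.3

The green torus was near (13.7, 2.7) before and (13.8, 1.4) after, so it travelled √(0.1² + 1.3²) ≈ 1.3 units.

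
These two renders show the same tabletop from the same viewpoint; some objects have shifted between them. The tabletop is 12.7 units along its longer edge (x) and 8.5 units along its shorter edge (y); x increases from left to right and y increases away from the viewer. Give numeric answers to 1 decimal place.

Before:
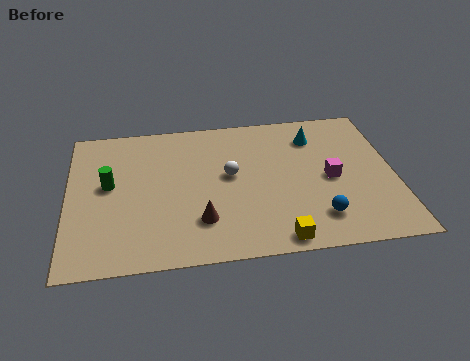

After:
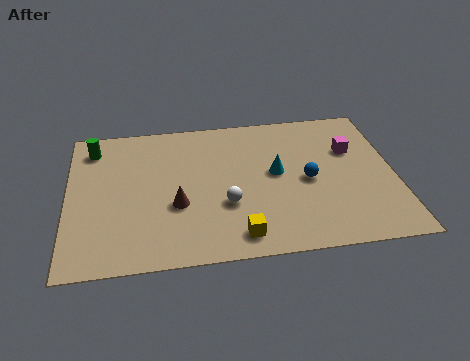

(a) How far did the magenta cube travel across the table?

1.8

The magenta cube was near (10.2, 4.0) before and (11.1, 5.6) after, so it travelled √(0.9² + 1.6²) ≈ 1.8 units.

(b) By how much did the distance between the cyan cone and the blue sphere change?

-3.5

They were about 4.8 units apart before and 1.3 after — 3.5 units closer together.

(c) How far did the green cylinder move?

2.4

From (1.6, 4.7) to (1.0, 7.0), the green cylinder covered √(0.6² + 2.3²) ≈ 2.4 units.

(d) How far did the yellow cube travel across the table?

1.6

The yellow cube moved from about (8.0, 0.8) to (6.5, 1.2), a distance of √(1.5² + 0.4²) ≈ 1.6.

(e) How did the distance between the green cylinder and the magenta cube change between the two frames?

+1.6

Before: roughly 8.6 units apart; after: 10.2. That's 1.6 units further apart.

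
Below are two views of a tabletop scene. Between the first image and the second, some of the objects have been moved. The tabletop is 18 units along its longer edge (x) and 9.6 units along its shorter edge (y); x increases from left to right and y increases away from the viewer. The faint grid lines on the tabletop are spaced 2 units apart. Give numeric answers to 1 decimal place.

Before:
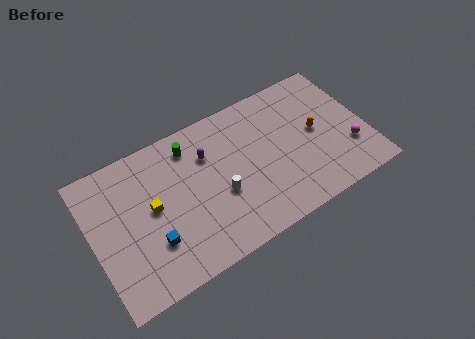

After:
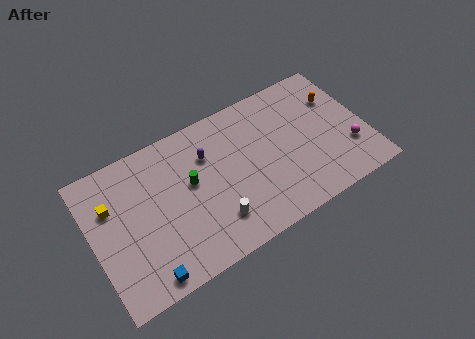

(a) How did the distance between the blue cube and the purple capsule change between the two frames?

+1.9

They were about 5.7 units apart before and 7.6 after — 1.9 units further apart.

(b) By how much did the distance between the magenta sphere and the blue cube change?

+0.8

The distance was about 13.1 in the first image and 13.9 in the second, so they moved 0.8 units further apart.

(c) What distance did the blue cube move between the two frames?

2.0

From (3.6, 2.9) to (2.9, 1.0), the blue cube covered √(0.7² + 1.9²) ≈ 2.0 units.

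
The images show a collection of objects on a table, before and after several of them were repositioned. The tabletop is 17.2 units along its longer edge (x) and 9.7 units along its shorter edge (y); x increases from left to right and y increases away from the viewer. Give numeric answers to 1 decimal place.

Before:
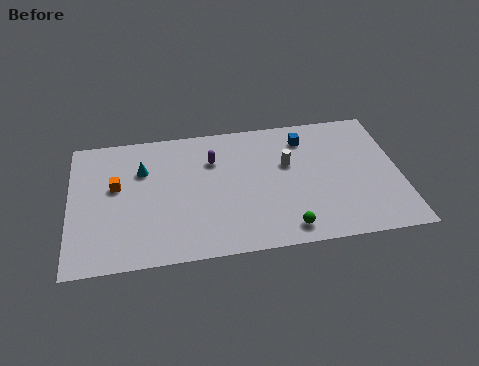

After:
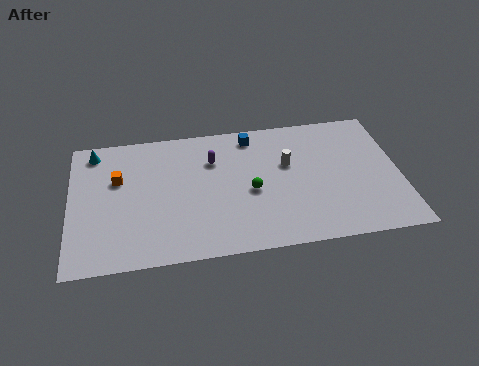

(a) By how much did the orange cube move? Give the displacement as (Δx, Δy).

(0.1, 0.5)

From the two frames, the orange cube sits at roughly (2.4, 5.7) before and (2.5, 6.2) after.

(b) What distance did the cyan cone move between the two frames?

3.0

The cyan cone was near (3.8, 6.7) before and (1.3, 8.4) after, so it travelled √(2.5² + 1.7²) ≈ 3.0 units.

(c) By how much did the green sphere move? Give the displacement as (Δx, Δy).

(-1.7, 3.0)

The green sphere was at about (11.1, 1.3) and moved to about (9.4, 4.3).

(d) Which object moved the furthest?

the green sphere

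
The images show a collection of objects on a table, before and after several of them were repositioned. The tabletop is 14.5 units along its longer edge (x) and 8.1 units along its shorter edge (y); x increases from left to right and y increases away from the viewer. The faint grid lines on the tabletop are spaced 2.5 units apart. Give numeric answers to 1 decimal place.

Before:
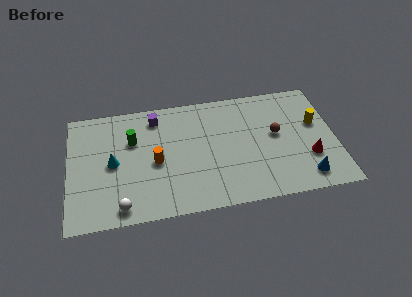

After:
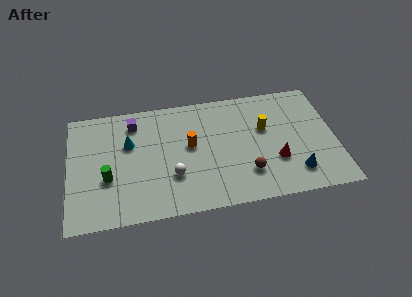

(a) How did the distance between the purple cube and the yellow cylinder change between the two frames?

-1.6

The distance was about 8.9 in the first image and 7.3 in the second, so they moved 1.6 units closer together.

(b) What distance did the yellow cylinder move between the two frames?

2.8

From (13.5, 4.9) to (10.7, 5.0), the yellow cylinder covered √(2.8² + 0.1²) ≈ 2.8 units.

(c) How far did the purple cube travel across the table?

1.2

The purple cube moved from about (4.8, 6.8) to (3.6, 6.6), a distance of √(1.2² + 0.2²) ≈ 1.2.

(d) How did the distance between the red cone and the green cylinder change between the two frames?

-0.8

The distance was about 9.9 in the first image and 9.1 in the second, so they moved 0.8 units closer together.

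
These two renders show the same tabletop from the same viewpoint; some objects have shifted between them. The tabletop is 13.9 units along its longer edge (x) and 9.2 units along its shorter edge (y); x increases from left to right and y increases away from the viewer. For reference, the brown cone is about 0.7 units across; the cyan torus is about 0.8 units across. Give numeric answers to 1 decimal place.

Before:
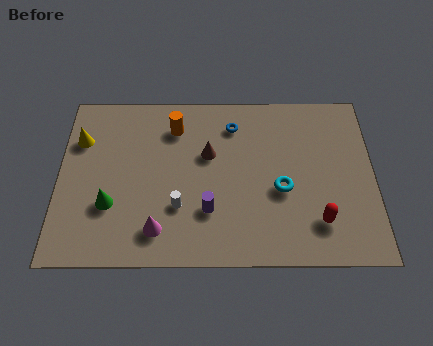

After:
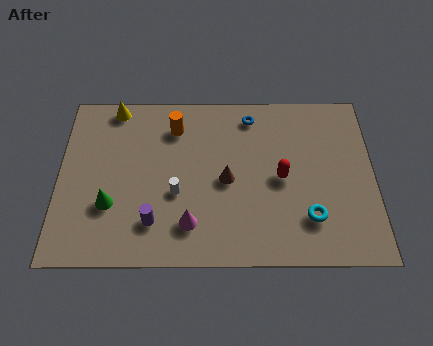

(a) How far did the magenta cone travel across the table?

1.4

The magenta cone moved from about (4.4, 1.7) to (5.8, 2.0), a distance of √(1.4² + 0.3²) ≈ 1.4.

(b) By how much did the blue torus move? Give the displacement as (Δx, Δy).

(0.8, 0.5)

The blue torus started near (7.7, 7.3) and ended near (8.5, 7.8).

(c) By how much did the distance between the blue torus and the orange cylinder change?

+0.9

The distance was about 2.6 in the first image and 3.5 in the second, so they moved 0.9 units further apart.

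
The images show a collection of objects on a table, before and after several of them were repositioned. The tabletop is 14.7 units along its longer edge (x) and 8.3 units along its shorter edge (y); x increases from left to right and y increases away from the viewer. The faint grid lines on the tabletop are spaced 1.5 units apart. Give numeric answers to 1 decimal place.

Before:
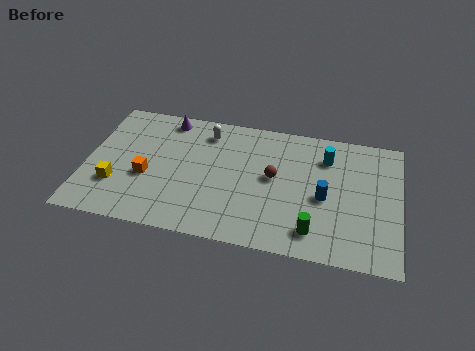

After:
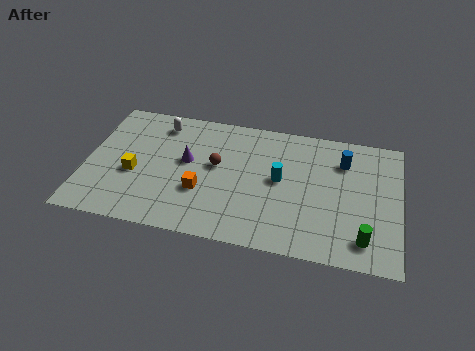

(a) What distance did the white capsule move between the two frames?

2.2

The white capsule was near (5.5, 6.8) before and (3.3, 6.9) after, so it travelled √(2.2² + 0.1²) ≈ 2.2 units.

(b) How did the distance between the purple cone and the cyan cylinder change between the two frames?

-3.3

The distance was about 7.7 in the first image and 4.4 in the second, so they moved 3.3 units closer together.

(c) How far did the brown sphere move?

2.7

From (8.8, 4.5) to (6.1, 4.7), the brown sphere covered √(2.7² + 0.2²) ≈ 2.7 units.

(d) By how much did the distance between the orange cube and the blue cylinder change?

-1.0

Before: roughly 8.3 units apart; after: 7.3. That's 1.0 units closer together.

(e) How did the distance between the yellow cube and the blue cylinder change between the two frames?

+0.3

They were about 9.8 units apart before and 10.1 after — 0.3 units further apart.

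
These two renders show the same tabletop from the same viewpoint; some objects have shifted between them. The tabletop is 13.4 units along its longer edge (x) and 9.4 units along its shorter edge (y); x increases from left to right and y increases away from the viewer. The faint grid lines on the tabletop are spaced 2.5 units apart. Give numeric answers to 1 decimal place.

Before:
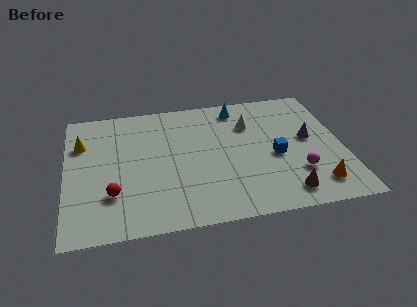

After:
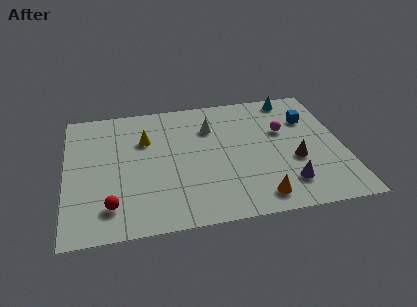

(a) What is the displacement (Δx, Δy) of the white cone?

(-1.9, 0.1)

The white cone was at about (9.0, 6.7) and moved to about (7.1, 6.8).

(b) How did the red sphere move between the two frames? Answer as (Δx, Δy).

(-0.1, -0.8)

The red sphere was at about (2.2, 2.7) and moved to about (2.1, 1.9).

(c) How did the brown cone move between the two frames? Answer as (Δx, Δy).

(0.6, 2.2)

The brown cone started near (10.4, 1.4) and ended near (11.0, 3.6).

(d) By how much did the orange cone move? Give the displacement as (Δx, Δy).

(-2.8, -0.4)

The orange cone started near (11.9, 1.7) and ended near (9.1, 1.3).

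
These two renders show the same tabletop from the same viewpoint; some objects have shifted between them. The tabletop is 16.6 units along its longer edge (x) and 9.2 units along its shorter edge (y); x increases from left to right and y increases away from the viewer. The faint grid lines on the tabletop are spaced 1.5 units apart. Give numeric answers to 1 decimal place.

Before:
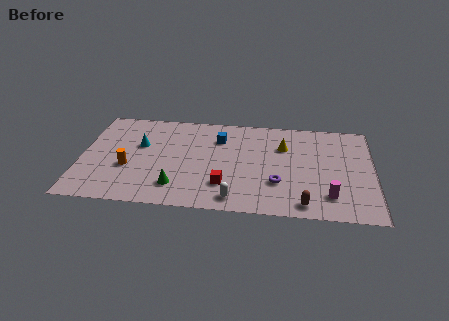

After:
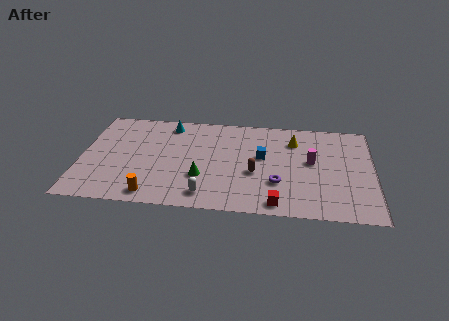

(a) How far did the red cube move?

3.3

From (8.2, 2.4) to (11.2, 1.0), the red cube covered √(3.0² + 1.4²) ≈ 3.3 units.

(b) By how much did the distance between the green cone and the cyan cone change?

+1.0

They were about 4.3 units apart before and 5.3 after — 1.0 units further apart.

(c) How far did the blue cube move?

2.9

From (7.8, 6.8) to (10.3, 5.3), the blue cube covered √(2.5² + 1.5²) ≈ 2.9 units.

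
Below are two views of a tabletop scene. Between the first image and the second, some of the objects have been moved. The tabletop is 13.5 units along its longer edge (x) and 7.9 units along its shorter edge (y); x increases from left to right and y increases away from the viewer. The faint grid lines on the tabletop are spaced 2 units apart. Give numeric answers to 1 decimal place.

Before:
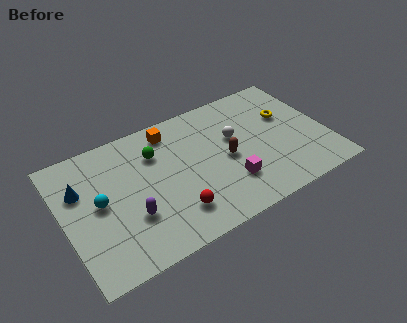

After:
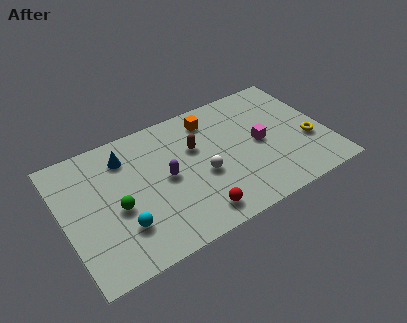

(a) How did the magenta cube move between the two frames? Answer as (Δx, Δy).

(1.9, 1.7)

The magenta cube started near (8.2, 2.2) and ended near (10.1, 3.9).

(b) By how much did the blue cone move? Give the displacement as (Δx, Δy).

(2.4, 0.9)

The blue cone started near (1.0, 5.3) and ended near (3.4, 6.2).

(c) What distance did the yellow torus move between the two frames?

2.2

From (11.7, 5.0) to (12.5, 2.9), the yellow torus covered √(0.8² + 2.1²) ≈ 2.2 units.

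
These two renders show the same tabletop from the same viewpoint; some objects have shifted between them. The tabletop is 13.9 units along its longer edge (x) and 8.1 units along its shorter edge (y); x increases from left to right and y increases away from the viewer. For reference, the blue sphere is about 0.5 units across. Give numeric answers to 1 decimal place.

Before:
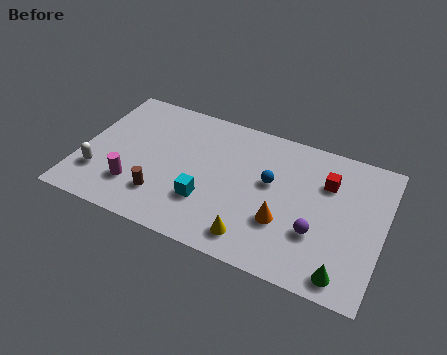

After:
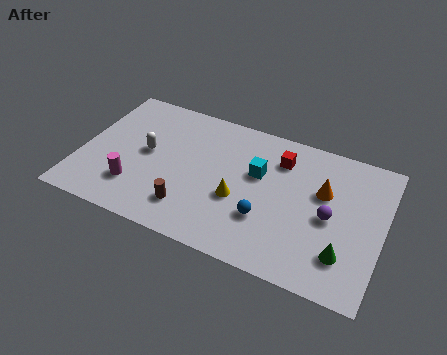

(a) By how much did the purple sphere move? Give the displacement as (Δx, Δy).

(0.5, 1.1)

From the two frames, the purple sphere sits at roughly (11.0, 2.7) before and (11.5, 3.8) after.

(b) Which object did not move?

the magenta cylinder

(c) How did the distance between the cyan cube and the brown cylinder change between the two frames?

+2.2

Before: roughly 2.1 units apart; after: 4.3. That's 2.2 units further apart.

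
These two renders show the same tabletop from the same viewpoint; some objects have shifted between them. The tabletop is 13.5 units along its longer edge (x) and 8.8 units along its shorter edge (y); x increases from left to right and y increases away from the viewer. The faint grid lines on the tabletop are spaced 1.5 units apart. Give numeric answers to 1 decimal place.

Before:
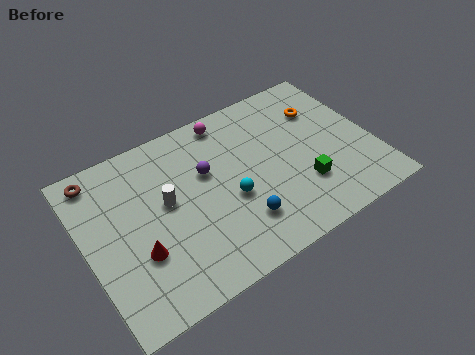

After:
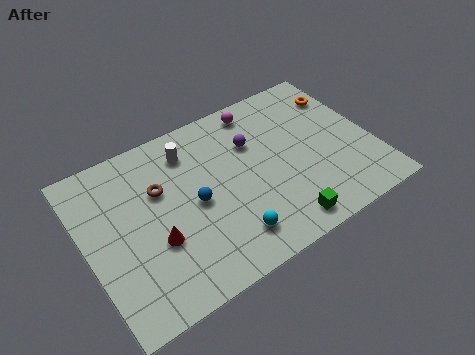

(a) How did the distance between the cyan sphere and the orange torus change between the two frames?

+2.5

Before: roughly 5.6 units apart; after: 8.1. That's 2.5 units further apart.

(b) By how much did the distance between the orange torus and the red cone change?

+0.3

The distance was about 9.9 in the first image and 10.2 in the second, so they moved 0.3 units further apart.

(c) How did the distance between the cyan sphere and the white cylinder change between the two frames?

+2.3

Before: roughly 3.1 units apart; after: 5.4. That's 2.3 units further apart.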